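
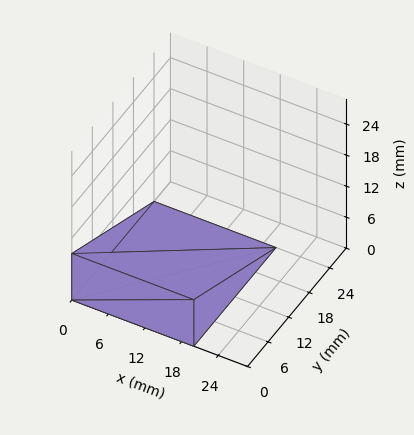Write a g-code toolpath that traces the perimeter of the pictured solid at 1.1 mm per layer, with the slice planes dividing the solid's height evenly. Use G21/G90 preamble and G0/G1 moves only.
Reading the render: the shape is a wedge (ramp): 20 × 24 mm base, rising to 9 mm along the y=0 edge and sloping linearly to z=0 at y=24 (dimensions read to the nearest mm from the axis ticks). For the g-code, the solid's height is divided into equal slices at the stated Δz and each level perimeter traced with G1 moves after a G0 lift.

; perimeter-only toolpath
G21 ; units = mm
G90 ; absolute positioning
G28 ; home
; layer 1
G0 Z1.1
G0 X0.0 Y0.0
G1 X20.0 Y0.0
G1 X20.0 Y21.0
G1 X0.0 Y21.0
G1 X0.0 Y0.0
; layer 2
G0 Z2.2
G0 X0.0 Y0.0
G1 X20.0 Y0.0
G1 X20.0 Y18.0
G1 X0.0 Y18.0
G1 X0.0 Y0.0
; layer 3
G0 Z3.4
G0 X0.0 Y0.0
G1 X20.0 Y0.0
G1 X20.0 Y15.0
G1 X0.0 Y15.0
G1 X0.0 Y0.0
; layer 4
G0 Z4.5
G0 X0.0 Y0.0
G1 X20.0 Y0.0
G1 X20.0 Y12.0
G1 X0.0 Y12.0
G1 X0.0 Y0.0
; layer 5
G0 Z5.6
G0 X0.0 Y0.0
G1 X20.0 Y0.0
G1 X20.0 Y9.0
G1 X0.0 Y9.0
G1 X0.0 Y0.0
; layer 6
G0 Z6.8
G0 X0.0 Y0.0
G1 X20.0 Y0.0
G1 X20.0 Y6.0
G1 X0.0 Y6.0
G1 X0.0 Y0.0
; layer 7
G0 Z7.9
G0 X0.0 Y0.0
G1 X20.0 Y0.0
G1 X20.0 Y3.0
G1 X0.0 Y3.0
G1 X0.0 Y0.0
M2 ; end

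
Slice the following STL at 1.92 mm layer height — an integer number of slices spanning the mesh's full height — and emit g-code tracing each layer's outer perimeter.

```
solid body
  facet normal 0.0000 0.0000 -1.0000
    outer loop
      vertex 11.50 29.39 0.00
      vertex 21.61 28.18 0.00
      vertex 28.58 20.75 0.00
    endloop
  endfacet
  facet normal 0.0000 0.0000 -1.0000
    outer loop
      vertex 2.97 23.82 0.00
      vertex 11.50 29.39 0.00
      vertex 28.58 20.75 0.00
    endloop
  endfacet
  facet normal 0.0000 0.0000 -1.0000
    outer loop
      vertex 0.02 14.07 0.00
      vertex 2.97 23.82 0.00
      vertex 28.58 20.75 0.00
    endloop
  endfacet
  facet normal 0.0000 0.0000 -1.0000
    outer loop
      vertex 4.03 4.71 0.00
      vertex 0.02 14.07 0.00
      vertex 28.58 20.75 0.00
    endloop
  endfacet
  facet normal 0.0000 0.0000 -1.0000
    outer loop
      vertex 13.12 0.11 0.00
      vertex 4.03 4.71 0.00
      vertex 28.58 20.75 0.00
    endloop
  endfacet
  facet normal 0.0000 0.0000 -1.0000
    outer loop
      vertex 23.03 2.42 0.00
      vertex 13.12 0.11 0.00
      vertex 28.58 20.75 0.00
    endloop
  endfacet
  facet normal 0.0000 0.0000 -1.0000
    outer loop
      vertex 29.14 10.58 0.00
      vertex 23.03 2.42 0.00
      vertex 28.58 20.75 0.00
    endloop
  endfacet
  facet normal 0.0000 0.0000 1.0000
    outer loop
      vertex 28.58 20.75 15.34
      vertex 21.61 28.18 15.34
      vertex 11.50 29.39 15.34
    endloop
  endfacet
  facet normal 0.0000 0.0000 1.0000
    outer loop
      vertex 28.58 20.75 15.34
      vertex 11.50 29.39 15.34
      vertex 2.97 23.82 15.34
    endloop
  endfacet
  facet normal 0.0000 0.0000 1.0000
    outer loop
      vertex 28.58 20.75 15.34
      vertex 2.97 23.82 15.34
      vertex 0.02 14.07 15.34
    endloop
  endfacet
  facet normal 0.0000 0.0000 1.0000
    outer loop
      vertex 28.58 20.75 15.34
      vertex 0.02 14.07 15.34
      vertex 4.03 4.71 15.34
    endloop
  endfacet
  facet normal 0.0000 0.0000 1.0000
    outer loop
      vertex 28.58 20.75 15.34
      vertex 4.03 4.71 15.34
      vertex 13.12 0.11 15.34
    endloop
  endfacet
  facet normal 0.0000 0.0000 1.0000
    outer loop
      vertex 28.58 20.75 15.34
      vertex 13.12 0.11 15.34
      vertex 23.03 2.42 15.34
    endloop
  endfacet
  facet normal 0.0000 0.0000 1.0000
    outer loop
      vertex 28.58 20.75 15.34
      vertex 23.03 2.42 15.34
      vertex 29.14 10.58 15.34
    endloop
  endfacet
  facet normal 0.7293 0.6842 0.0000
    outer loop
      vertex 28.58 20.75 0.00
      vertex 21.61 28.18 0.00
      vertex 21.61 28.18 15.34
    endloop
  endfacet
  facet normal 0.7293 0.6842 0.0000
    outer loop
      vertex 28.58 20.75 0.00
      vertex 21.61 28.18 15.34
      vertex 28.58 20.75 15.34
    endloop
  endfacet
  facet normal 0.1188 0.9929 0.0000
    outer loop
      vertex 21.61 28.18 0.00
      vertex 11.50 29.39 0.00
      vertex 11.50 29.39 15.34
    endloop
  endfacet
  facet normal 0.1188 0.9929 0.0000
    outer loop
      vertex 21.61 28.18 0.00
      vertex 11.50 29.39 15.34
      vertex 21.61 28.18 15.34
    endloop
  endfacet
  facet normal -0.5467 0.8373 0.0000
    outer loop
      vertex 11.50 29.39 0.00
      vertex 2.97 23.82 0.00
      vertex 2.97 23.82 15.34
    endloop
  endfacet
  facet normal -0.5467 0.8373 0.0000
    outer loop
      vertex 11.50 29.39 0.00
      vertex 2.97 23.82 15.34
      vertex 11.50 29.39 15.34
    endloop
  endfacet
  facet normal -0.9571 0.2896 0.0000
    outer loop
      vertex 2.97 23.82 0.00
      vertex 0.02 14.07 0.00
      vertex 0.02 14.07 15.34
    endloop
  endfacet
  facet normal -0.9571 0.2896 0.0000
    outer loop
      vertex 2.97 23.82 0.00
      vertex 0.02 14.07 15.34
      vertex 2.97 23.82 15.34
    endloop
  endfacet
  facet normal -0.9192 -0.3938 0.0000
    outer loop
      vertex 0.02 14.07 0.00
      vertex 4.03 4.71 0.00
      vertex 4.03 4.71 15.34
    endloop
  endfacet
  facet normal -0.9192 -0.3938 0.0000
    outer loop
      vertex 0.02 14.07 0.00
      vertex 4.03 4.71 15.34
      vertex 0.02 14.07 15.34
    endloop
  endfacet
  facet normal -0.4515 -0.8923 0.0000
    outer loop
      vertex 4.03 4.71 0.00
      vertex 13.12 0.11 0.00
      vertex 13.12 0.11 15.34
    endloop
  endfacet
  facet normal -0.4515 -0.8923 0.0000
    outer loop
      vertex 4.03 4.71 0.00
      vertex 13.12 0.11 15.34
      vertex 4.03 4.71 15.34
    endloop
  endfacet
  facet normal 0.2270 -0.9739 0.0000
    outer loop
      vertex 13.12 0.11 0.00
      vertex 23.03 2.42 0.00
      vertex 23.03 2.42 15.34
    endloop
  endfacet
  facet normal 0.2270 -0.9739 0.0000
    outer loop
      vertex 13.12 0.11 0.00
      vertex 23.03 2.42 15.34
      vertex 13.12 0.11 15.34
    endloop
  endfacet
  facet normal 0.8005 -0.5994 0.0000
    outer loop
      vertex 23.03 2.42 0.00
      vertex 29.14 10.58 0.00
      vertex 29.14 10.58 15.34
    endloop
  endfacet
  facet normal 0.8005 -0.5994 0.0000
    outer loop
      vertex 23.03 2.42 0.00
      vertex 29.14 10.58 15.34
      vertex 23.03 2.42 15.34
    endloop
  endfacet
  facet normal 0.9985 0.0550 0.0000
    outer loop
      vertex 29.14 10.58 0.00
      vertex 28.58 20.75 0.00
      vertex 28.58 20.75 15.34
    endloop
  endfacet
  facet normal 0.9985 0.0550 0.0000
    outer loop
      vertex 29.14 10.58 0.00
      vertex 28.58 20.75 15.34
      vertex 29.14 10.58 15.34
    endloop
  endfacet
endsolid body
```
; perimeter-only toolpath
G21 ; units = mm
G90 ; absolute positioning
G28 ; home
; layer 1
G0 Z1.92
G0 X28.58 Y20.75
G1 X21.61 Y28.18
G1 X11.50 Y29.39
G1 X2.97 Y23.82
G1 X0.02 Y14.07
G1 X4.03 Y4.71
G1 X13.12 Y0.11
G1 X23.03 Y2.42
G1 X29.14 Y10.58
G1 X28.58 Y20.75
; layer 2
G0 Z3.83
G0 X28.58 Y20.75
G1 X21.61 Y28.18
G1 X11.50 Y29.39
G1 X2.97 Y23.82
G1 X0.02 Y14.07
G1 X4.03 Y4.71
G1 X13.12 Y0.11
G1 X23.03 Y2.42
G1 X29.14 Y10.58
G1 X28.58 Y20.75
; layer 3
G0 Z5.75
G0 X28.58 Y20.75
G1 X21.61 Y28.18
G1 X11.50 Y29.39
G1 X2.97 Y23.82
G1 X0.02 Y14.07
G1 X4.03 Y4.71
G1 X13.12 Y0.11
G1 X23.03 Y2.42
G1 X29.14 Y10.58
G1 X28.58 Y20.75
; layer 4
G0 Z7.67
G0 X28.58 Y20.75
G1 X21.61 Y28.18
G1 X11.50 Y29.39
G1 X2.97 Y23.82
G1 X0.02 Y14.07
G1 X4.03 Y4.71
G1 X13.12 Y0.11
G1 X23.03 Y2.42
G1 X29.14 Y10.58
G1 X28.58 Y20.75
; layer 5
G0 Z9.59
G0 X28.58 Y20.75
G1 X21.61 Y28.18
G1 X11.50 Y29.39
G1 X2.97 Y23.82
G1 X0.02 Y14.07
G1 X4.03 Y4.71
G1 X13.12 Y0.11
G1 X23.03 Y2.42
G1 X29.14 Y10.58
G1 X28.58 Y20.75
; layer 6
G0 Z11.50
G0 X28.58 Y20.75
G1 X21.61 Y28.18
G1 X11.50 Y29.39
G1 X2.97 Y23.82
G1 X0.02 Y14.07
G1 X4.03 Y4.71
G1 X13.12 Y0.11
G1 X23.03 Y2.42
G1 X29.14 Y10.58
G1 X28.58 Y20.75
; layer 7
G0 Z13.42
G0 X28.58 Y20.75
G1 X21.61 Y28.18
G1 X11.50 Y29.39
G1 X2.97 Y23.82
G1 X0.02 Y14.07
G1 X4.03 Y4.71
G1 X13.12 Y0.11
G1 X23.03 Y2.42
G1 X29.14 Y10.58
G1 X28.58 Y20.75
; layer 8
G0 Z15.34
G0 X28.58 Y20.75
G1 X21.61 Y28.18
G1 X11.50 Y29.39
G1 X2.97 Y23.82
G1 X0.02 Y14.07
G1 X4.03 Y4.71
G1 X13.12 Y0.11
G1 X23.03 Y2.42
G1 X29.14 Y10.58
G1 X28.58 Y20.75
M2 ; end

The solid is a regular 9-sided prism (a cylinder approximated with 9 flat sides), circumscribed radius ≈ 14.9 mm, height ≈ 15.3 mm. Slicing at Δz = 1.92 mm — 8 equal slices spanning the solid's height, so layer i sits at z = i·h/8 — gives 8 non-empty perimeters. Each is a 9-segment closed polygon; G0 lifts to the layer z and rapids to the start vertex, then G1 traces the edges.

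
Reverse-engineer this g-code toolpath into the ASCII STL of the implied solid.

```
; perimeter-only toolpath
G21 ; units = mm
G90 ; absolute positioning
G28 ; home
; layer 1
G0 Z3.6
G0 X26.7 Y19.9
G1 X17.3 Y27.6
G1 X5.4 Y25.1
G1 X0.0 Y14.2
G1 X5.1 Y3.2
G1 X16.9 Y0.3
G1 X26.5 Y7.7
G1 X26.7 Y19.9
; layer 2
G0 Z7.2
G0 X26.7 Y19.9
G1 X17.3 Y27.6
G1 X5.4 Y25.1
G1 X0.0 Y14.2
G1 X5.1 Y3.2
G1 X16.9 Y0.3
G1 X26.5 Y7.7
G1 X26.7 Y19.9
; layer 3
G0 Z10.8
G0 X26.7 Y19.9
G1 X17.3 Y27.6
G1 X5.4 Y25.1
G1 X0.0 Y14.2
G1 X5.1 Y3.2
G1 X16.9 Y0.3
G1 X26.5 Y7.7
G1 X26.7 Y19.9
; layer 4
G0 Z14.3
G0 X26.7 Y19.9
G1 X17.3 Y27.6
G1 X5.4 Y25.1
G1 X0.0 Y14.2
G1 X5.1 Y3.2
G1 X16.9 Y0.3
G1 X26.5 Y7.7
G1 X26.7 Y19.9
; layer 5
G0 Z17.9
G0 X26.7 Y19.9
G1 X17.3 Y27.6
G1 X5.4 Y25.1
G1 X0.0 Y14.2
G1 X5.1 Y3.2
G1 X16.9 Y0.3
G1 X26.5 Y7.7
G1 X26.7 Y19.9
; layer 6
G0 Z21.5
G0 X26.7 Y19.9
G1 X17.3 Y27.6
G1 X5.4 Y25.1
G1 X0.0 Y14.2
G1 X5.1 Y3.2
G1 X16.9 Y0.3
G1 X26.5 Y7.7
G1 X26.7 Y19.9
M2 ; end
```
solid part
  facet normal 0.0000 0.0000 -1.0000
    outer loop
      vertex 5.4 25.1 0.0
      vertex 17.3 27.6 0.0
      vertex 26.7 19.9 0.0
    endloop
  endfacet
  facet normal 0.0000 0.0000 -1.0000
    outer loop
      vertex 0.0 14.2 0.0
      vertex 5.4 25.1 0.0
      vertex 26.7 19.9 0.0
    endloop
  endfacet
  facet normal 0.0000 0.0000 -1.0000
    outer loop
      vertex 5.1 3.2 0.0
      vertex 0.0 14.2 0.0
      vertex 26.7 19.9 0.0
    endloop
  endfacet
  facet normal 0.0000 0.0000 -1.0000
    outer loop
      vertex 16.9 0.3 0.0
      vertex 5.1 3.2 0.0
      vertex 26.7 19.9 0.0
    endloop
  endfacet
  facet normal 0.0000 0.0000 -1.0000
    outer loop
      vertex 26.5 7.7 0.0
      vertex 16.9 0.3 0.0
      vertex 26.7 19.9 0.0
    endloop
  endfacet
  facet normal 0.0000 0.0000 1.0000
    outer loop
      vertex 26.7 19.9 21.5
      vertex 17.3 27.6 21.5
      vertex 5.4 25.1 21.5
    endloop
  endfacet
  facet normal 0.0000 0.0000 1.0000
    outer loop
      vertex 26.7 19.9 21.5
      vertex 5.4 25.1 21.5
      vertex 0.0 14.2 21.5
    endloop
  endfacet
  facet normal 0.0000 0.0000 1.0000
    outer loop
      vertex 26.7 19.9 21.5
      vertex 0.0 14.2 21.5
      vertex 5.1 3.2 21.5
    endloop
  endfacet
  facet normal 0.0000 0.0000 1.0000
    outer loop
      vertex 26.7 19.9 21.5
      vertex 5.1 3.2 21.5
      vertex 16.9 0.3 21.5
    endloop
  endfacet
  facet normal 0.0000 0.0000 1.0000
    outer loop
      vertex 26.7 19.9 21.5
      vertex 16.9 0.3 21.5
      vertex 26.5 7.7 21.5
    endloop
  endfacet
  facet normal 0.6337 0.7736 0.0000
    outer loop
      vertex 26.7 19.9 0.0
      vertex 17.3 27.6 0.0
      vertex 17.3 27.6 21.5
    endloop
  endfacet
  facet normal 0.6337 0.7736 0.0000
    outer loop
      vertex 26.7 19.9 0.0
      vertex 17.3 27.6 21.5
      vertex 26.7 19.9 21.5
    endloop
  endfacet
  facet normal -0.2056 0.9786 0.0000
    outer loop
      vertex 17.3 27.6 0.0
      vertex 5.4 25.1 0.0
      vertex 5.4 25.1 21.5
    endloop
  endfacet
  facet normal -0.2056 0.9786 0.0000
    outer loop
      vertex 17.3 27.6 0.0
      vertex 5.4 25.1 21.5
      vertex 17.3 27.6 21.5
    endloop
  endfacet
  facet normal -0.8961 0.4439 0.0000
    outer loop
      vertex 5.4 25.1 0.0
      vertex 0.0 14.2 0.0
      vertex 0.0 14.2 21.5
    endloop
  endfacet
  facet normal -0.8961 0.4439 0.0000
    outer loop
      vertex 5.4 25.1 0.0
      vertex 0.0 14.2 21.5
      vertex 5.4 25.1 21.5
    endloop
  endfacet
  facet normal -0.9072 -0.4206 0.0000
    outer loop
      vertex 0.0 14.2 0.0
      vertex 5.1 3.2 0.0
      vertex 5.1 3.2 21.5
    endloop
  endfacet
  facet normal -0.9072 -0.4206 0.0000
    outer loop
      vertex 0.0 14.2 0.0
      vertex 5.1 3.2 21.5
      vertex 0.0 14.2 21.5
    endloop
  endfacet
  facet normal -0.2387 -0.9711 0.0000
    outer loop
      vertex 5.1 3.2 0.0
      vertex 16.9 0.3 0.0
      vertex 16.9 0.3 21.5
    endloop
  endfacet
  facet normal -0.2387 -0.9711 0.0000
    outer loop
      vertex 5.1 3.2 0.0
      vertex 16.9 0.3 21.5
      vertex 5.1 3.2 21.5
    endloop
  endfacet
  facet normal 0.6105 -0.7920 0.0000
    outer loop
      vertex 16.9 0.3 0.0
      vertex 26.5 7.7 0.0
      vertex 26.5 7.7 21.5
    endloop
  endfacet
  facet normal 0.6105 -0.7920 0.0000
    outer loop
      vertex 16.9 0.3 0.0
      vertex 26.5 7.7 21.5
      vertex 16.9 0.3 21.5
    endloop
  endfacet
  facet normal 0.9999 -0.0164 0.0000
    outer loop
      vertex 26.5 7.7 0.0
      vertex 26.7 19.9 0.0
      vertex 26.7 19.9 21.5
    endloop
  endfacet
  facet normal 0.9999 -0.0164 0.0000
    outer loop
      vertex 26.5 7.7 0.0
      vertex 26.7 19.9 21.5
      vertex 26.5 7.7 21.5
    endloop
  endfacet
endsolid part

The G0 Z moves step by Δz≈3.6 mm. Every layer's G1 loop is the same polygon, so the solid is a straight extrusion of it from z=0 to z≈21.5. Closing with flat bottom and top caps and triangulating gives 24 facets — a regular 7-sided prism (a cylinder approximated with 7 flat sides), circumscribed radius ≈ 14 mm, height ≈ 21.5 mm.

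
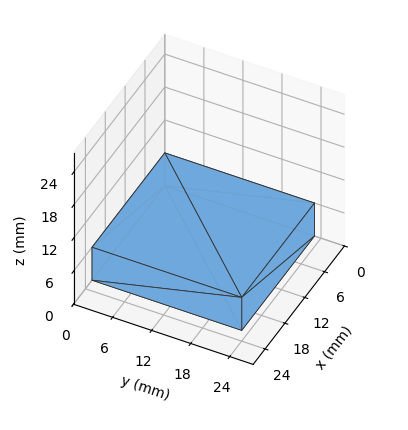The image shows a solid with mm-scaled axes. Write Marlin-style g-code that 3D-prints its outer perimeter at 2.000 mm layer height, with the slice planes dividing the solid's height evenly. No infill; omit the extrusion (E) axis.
Reading the render: the shape is a rectangular box, roughly 22 × 23 mm footprint and 6 mm tall (dimensions read to the nearest mm from the axis ticks). For the g-code, the solid's height is divided into equal slices at the stated Δz and each level perimeter traced with G1 moves after a G0 lift.

; perimeter-only toolpath
G21 ; units = mm
G90 ; absolute positioning
G28 ; home
; layer 1
G0 Z2.000
G0 X0.000 Y0.000
G1 X22.000 Y0.000
G1 X22.000 Y23.000
G1 X0.000 Y23.000
G1 X0.000 Y0.000
; layer 2
G0 Z4.000
G0 X0.000 Y0.000
G1 X22.000 Y0.000
G1 X22.000 Y23.000
G1 X0.000 Y23.000
G1 X0.000 Y0.000
; layer 3
G0 Z6.000
G0 X0.000 Y0.000
G1 X22.000 Y0.000
G1 X22.000 Y23.000
G1 X0.000 Y23.000
G1 X0.000 Y0.000
M2 ; end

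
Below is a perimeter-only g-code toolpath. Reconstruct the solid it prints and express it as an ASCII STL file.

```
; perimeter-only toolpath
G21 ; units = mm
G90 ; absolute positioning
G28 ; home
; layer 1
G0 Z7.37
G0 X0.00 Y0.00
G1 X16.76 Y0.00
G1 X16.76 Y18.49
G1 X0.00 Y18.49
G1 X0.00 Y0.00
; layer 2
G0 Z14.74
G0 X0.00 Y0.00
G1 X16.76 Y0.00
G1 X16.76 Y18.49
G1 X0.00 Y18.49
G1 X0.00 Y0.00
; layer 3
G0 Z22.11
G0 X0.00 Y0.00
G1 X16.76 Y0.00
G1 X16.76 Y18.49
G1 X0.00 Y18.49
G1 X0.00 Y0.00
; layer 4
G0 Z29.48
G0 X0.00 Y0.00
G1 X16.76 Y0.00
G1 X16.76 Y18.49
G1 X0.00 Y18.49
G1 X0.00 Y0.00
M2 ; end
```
solid part
  facet normal 0.0000 0.0000 -1.0000
    outer loop
      vertex 16.76 18.49 0.00
      vertex 16.76 0.00 0.00
      vertex 0.00 0.00 0.00
    endloop
  endfacet
  facet normal 0.0000 0.0000 -1.0000
    outer loop
      vertex 0.00 18.49 0.00
      vertex 16.76 18.49 0.00
      vertex 0.00 0.00 0.00
    endloop
  endfacet
  facet normal 0.0000 0.0000 1.0000
    outer loop
      vertex 0.00 0.00 29.48
      vertex 16.76 0.00 29.48
      vertex 16.76 18.49 29.48
    endloop
  endfacet
  facet normal 0.0000 0.0000 1.0000
    outer loop
      vertex 0.00 0.00 29.48
      vertex 16.76 18.49 29.48
      vertex 0.00 18.49 29.48
    endloop
  endfacet
  facet normal 0.0000 -1.0000 0.0000
    outer loop
      vertex 0.00 0.00 0.00
      vertex 16.76 0.00 0.00
      vertex 16.76 0.00 29.48
    endloop
  endfacet
  facet normal 0.0000 -1.0000 0.0000
    outer loop
      vertex 0.00 0.00 0.00
      vertex 16.76 0.00 29.48
      vertex 0.00 0.00 29.48
    endloop
  endfacet
  facet normal 0.0000 1.0000 0.0000
    outer loop
      vertex 16.76 18.49 29.48
      vertex 16.76 18.49 0.00
      vertex 0.00 18.49 0.00
    endloop
  endfacet
  facet normal 0.0000 1.0000 0.0000
    outer loop
      vertex 0.00 18.49 29.48
      vertex 16.76 18.49 29.48
      vertex 0.00 18.49 0.00
    endloop
  endfacet
  facet normal -1.0000 0.0000 0.0000
    outer loop
      vertex 0.00 18.49 29.48
      vertex 0.00 18.49 0.00
      vertex 0.00 0.00 0.00
    endloop
  endfacet
  facet normal -1.0000 0.0000 0.0000
    outer loop
      vertex 0.00 0.00 29.48
      vertex 0.00 18.49 29.48
      vertex 0.00 0.00 0.00
    endloop
  endfacet
  facet normal 1.0000 0.0000 0.0000
    outer loop
      vertex 16.76 0.00 0.00
      vertex 16.76 18.49 0.00
      vertex 16.76 18.49 29.48
    endloop
  endfacet
  facet normal 1.0000 0.0000 0.0000
    outer loop
      vertex 16.76 0.00 0.00
      vertex 16.76 18.49 29.48
      vertex 16.76 0.00 29.48
    endloop
  endfacet
endsolid part

The G0 Z moves step by Δz≈7.37 mm. Every layer's G1 loop is the same polygon, so the solid is a straight extrusion of it from z=0 to z≈29.5. Closing with flat bottom and top caps and triangulating gives 12 facets — a rectangular box, roughly 16.8 × 18.5 mm footprint and 29.5 mm tall.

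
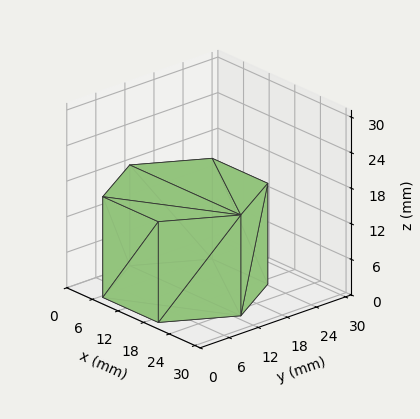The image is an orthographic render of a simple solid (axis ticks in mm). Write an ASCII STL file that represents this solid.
Reading the render: the shape is a regular 6-sided prism (a cylinder approximated with 6 flat sides), circumscribed radius ≈ 13 mm, height ≈ 17 mm (dimensions read to the nearest mm from the axis ticks). For the STL, each face is triangulated and given an outward normal.

solid part
  facet normal 0.0000 0.0000 -1.0000
    outer loop
      vertex 6.5 24.3 0.0
      vertex 19.5 24.3 0.0
      vertex 26.0 13.0 0.0
    endloop
  endfacet
  facet normal 0.0000 0.0000 -1.0000
    outer loop
      vertex 0.0 13.0 0.0
      vertex 6.5 24.3 0.0
      vertex 26.0 13.0 0.0
    endloop
  endfacet
  facet normal 0.0000 0.0000 -1.0000
    outer loop
      vertex 6.5 1.7 0.0
      vertex 0.0 13.0 0.0
      vertex 26.0 13.0 0.0
    endloop
  endfacet
  facet normal 0.0000 0.0000 -1.0000
    outer loop
      vertex 19.5 1.7 0.0
      vertex 6.5 1.7 0.0
      vertex 26.0 13.0 0.0
    endloop
  endfacet
  facet normal 0.0000 0.0000 1.0000
    outer loop
      vertex 26.0 13.0 17.0
      vertex 19.5 24.3 17.0
      vertex 6.5 24.3 17.0
    endloop
  endfacet
  facet normal 0.0000 0.0000 1.0000
    outer loop
      vertex 26.0 13.0 17.0
      vertex 6.5 24.3 17.0
      vertex 0.0 13.0 17.0
    endloop
  endfacet
  facet normal 0.0000 0.0000 1.0000
    outer loop
      vertex 26.0 13.0 17.0
      vertex 0.0 13.0 17.0
      vertex 6.5 1.7 17.0
    endloop
  endfacet
  facet normal 0.0000 0.0000 1.0000
    outer loop
      vertex 26.0 13.0 17.0
      vertex 6.5 1.7 17.0
      vertex 19.5 1.7 17.0
    endloop
  endfacet
  facet normal 0.8668 0.4986 0.0000
    outer loop
      vertex 26.0 13.0 0.0
      vertex 19.5 24.3 0.0
      vertex 19.5 24.3 17.0
    endloop
  endfacet
  facet normal 0.8668 0.4986 0.0000
    outer loop
      vertex 26.0 13.0 0.0
      vertex 19.5 24.3 17.0
      vertex 26.0 13.0 17.0
    endloop
  endfacet
  facet normal 0.0000 1.0000 0.0000
    outer loop
      vertex 19.5 24.3 0.0
      vertex 6.5 24.3 0.0
      vertex 6.5 24.3 17.0
    endloop
  endfacet
  facet normal 0.0000 1.0000 0.0000
    outer loop
      vertex 19.5 24.3 0.0
      vertex 6.5 24.3 17.0
      vertex 19.5 24.3 17.0
    endloop
  endfacet
  facet normal -0.8668 0.4986 0.0000
    outer loop
      vertex 6.5 24.3 0.0
      vertex 0.0 13.0 0.0
      vertex 0.0 13.0 17.0
    endloop
  endfacet
  facet normal -0.8668 0.4986 0.0000
    outer loop
      vertex 6.5 24.3 0.0
      vertex 0.0 13.0 17.0
      vertex 6.5 24.3 17.0
    endloop
  endfacet
  facet normal -0.8668 -0.4986 0.0000
    outer loop
      vertex 0.0 13.0 0.0
      vertex 6.5 1.7 0.0
      vertex 6.5 1.7 17.0
    endloop
  endfacet
  facet normal -0.8668 -0.4986 0.0000
    outer loop
      vertex 0.0 13.0 0.0
      vertex 6.5 1.7 17.0
      vertex 0.0 13.0 17.0
    endloop
  endfacet
  facet normal 0.0000 -1.0000 0.0000
    outer loop
      vertex 6.5 1.7 0.0
      vertex 19.5 1.7 0.0
      vertex 19.5 1.7 17.0
    endloop
  endfacet
  facet normal 0.0000 -1.0000 0.0000
    outer loop
      vertex 6.5 1.7 0.0
      vertex 19.5 1.7 17.0
      vertex 6.5 1.7 17.0
    endloop
  endfacet
  facet normal 0.8668 -0.4986 0.0000
    outer loop
      vertex 19.5 1.7 0.0
      vertex 26.0 13.0 0.0
      vertex 26.0 13.0 17.0
    endloop
  endfacet
  facet normal 0.8668 -0.4986 0.0000
    outer loop
      vertex 19.5 1.7 0.0
      vertex 26.0 13.0 17.0
      vertex 19.5 1.7 17.0
    endloop
  endfacet
endsolid part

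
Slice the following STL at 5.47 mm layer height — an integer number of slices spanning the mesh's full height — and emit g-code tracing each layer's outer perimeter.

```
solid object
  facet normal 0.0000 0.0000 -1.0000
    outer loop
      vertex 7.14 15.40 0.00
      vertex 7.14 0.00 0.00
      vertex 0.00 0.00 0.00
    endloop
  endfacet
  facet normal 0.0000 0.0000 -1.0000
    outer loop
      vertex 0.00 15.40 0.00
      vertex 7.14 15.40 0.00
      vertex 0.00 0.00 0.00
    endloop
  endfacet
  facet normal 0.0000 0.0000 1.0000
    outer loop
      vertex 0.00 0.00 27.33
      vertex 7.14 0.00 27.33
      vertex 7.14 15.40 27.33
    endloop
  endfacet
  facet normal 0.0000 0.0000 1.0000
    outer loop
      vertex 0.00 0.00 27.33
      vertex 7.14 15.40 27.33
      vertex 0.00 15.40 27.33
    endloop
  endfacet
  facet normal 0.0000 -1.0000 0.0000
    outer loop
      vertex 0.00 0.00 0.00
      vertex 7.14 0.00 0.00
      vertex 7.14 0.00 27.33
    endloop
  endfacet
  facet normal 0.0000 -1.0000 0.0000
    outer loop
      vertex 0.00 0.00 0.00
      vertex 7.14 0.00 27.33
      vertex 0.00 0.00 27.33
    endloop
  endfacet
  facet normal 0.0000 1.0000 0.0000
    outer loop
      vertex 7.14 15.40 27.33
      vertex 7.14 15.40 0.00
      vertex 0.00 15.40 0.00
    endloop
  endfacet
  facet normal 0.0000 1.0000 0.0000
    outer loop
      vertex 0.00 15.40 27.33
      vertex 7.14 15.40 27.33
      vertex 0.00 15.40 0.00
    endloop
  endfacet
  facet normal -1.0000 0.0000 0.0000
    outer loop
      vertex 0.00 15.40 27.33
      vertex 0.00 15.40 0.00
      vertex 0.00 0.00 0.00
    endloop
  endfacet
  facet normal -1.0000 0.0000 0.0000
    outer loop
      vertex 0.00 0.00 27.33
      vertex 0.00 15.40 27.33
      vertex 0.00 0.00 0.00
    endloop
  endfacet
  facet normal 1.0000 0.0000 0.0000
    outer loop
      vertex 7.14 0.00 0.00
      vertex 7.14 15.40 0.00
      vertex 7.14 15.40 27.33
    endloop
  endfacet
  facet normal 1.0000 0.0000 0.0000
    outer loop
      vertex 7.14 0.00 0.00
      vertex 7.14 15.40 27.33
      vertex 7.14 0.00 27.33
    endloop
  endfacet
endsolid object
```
; perimeter-only toolpath
G21 ; units = mm
G90 ; absolute positioning
G28 ; home
; layer 1
G0 Z5.47
G0 X0.00 Y0.00
G1 X7.14 Y0.00
G1 X7.14 Y15.40
G1 X0.00 Y15.40
G1 X0.00 Y0.00
; layer 2
G0 Z10.93
G0 X0.00 Y0.00
G1 X7.14 Y0.00
G1 X7.14 Y15.40
G1 X0.00 Y15.40
G1 X0.00 Y0.00
; layer 3
G0 Z16.40
G0 X0.00 Y0.00
G1 X7.14 Y0.00
G1 X7.14 Y15.40
G1 X0.00 Y15.40
G1 X0.00 Y0.00
; layer 4
G0 Z21.86
G0 X0.00 Y0.00
G1 X7.14 Y0.00
G1 X7.14 Y15.40
G1 X0.00 Y15.40
G1 X0.00 Y0.00
; layer 5
G0 Z27.33
G0 X0.00 Y0.00
G1 X7.14 Y0.00
G1 X7.14 Y15.40
G1 X0.00 Y15.40
G1 X0.00 Y0.00
M2 ; end

The solid is a rectangular box, roughly 7.14 × 15.4 mm footprint and 27.3 mm tall. Slicing at Δz = 5.47 mm — 5 equal slices spanning the solid's height, so layer i sits at z = i·h/5 — gives 5 non-empty perimeters. Each is a 4-segment closed polygon; G0 lifts to the layer z and rapids to the start vertex, then G1 traces the edges.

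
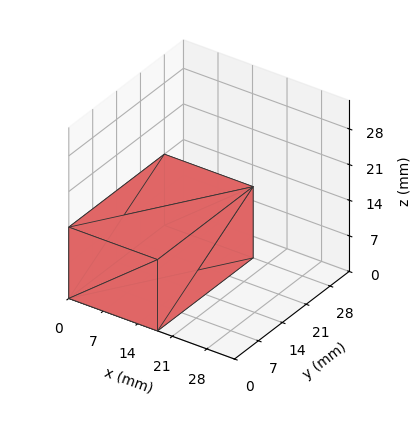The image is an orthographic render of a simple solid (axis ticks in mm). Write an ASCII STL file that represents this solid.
Reading the render: the shape is a rectangular box, roughly 18 × 28 mm footprint and 14 mm tall (dimensions read to the nearest mm from the axis ticks). For the STL, each face is triangulated and given an outward normal.

solid part
  facet normal 0.0000 0.0000 -1.0000
    outer loop
      vertex 18.0 28.0 0.0
      vertex 18.0 0.0 0.0
      vertex 0.0 0.0 0.0
    endloop
  endfacet
  facet normal 0.0000 0.0000 -1.0000
    outer loop
      vertex 0.0 28.0 0.0
      vertex 18.0 28.0 0.0
      vertex 0.0 0.0 0.0
    endloop
  endfacet
  facet normal 0.0000 0.0000 1.0000
    outer loop
      vertex 0.0 0.0 14.0
      vertex 18.0 0.0 14.0
      vertex 18.0 28.0 14.0
    endloop
  endfacet
  facet normal 0.0000 0.0000 1.0000
    outer loop
      vertex 0.0 0.0 14.0
      vertex 18.0 28.0 14.0
      vertex 0.0 28.0 14.0
    endloop
  endfacet
  facet normal 0.0000 -1.0000 0.0000
    outer loop
      vertex 0.0 0.0 0.0
      vertex 18.0 0.0 0.0
      vertex 18.0 0.0 14.0
    endloop
  endfacet
  facet normal 0.0000 -1.0000 0.0000
    outer loop
      vertex 0.0 0.0 0.0
      vertex 18.0 0.0 14.0
      vertex 0.0 0.0 14.0
    endloop
  endfacet
  facet normal 0.0000 1.0000 0.0000
    outer loop
      vertex 18.0 28.0 14.0
      vertex 18.0 28.0 0.0
      vertex 0.0 28.0 0.0
    endloop
  endfacet
  facet normal 0.0000 1.0000 0.0000
    outer loop
      vertex 0.0 28.0 14.0
      vertex 18.0 28.0 14.0
      vertex 0.0 28.0 0.0
    endloop
  endfacet
  facet normal -1.0000 0.0000 0.0000
    outer loop
      vertex 0.0 28.0 14.0
      vertex 0.0 28.0 0.0
      vertex 0.0 0.0 0.0
    endloop
  endfacet
  facet normal -1.0000 0.0000 0.0000
    outer loop
      vertex 0.0 0.0 14.0
      vertex 0.0 28.0 14.0
      vertex 0.0 0.0 0.0
    endloop
  endfacet
  facet normal 1.0000 0.0000 0.0000
    outer loop
      vertex 18.0 0.0 0.0
      vertex 18.0 28.0 0.0
      vertex 18.0 28.0 14.0
    endloop
  endfacet
  facet normal 1.0000 0.0000 0.0000
    outer loop
      vertex 18.0 0.0 0.0
      vertex 18.0 28.0 14.0
      vertex 18.0 0.0 14.0
    endloop
  endfacet
endsolid part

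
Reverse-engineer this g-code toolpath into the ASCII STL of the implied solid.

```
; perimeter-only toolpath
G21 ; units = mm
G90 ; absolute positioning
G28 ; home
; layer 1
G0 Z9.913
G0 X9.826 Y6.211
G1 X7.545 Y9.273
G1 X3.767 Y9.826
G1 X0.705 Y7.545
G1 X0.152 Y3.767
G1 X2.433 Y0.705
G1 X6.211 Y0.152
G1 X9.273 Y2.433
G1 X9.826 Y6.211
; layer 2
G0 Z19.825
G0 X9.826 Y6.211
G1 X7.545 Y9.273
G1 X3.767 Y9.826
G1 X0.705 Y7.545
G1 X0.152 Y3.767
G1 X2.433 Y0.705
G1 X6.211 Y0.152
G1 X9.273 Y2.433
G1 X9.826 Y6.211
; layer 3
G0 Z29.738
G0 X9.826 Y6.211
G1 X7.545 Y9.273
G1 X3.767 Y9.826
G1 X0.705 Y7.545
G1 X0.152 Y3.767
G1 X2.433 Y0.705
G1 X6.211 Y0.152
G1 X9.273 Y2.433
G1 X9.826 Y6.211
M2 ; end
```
solid part
  facet normal 0.0000 0.0000 -1.0000
    outer loop
      vertex 3.767 9.826 0.000
      vertex 7.545 9.273 0.000
      vertex 9.826 6.211 0.000
    endloop
  endfacet
  facet normal 0.0000 0.0000 -1.0000
    outer loop
      vertex 0.705 7.545 0.000
      vertex 3.767 9.826 0.000
      vertex 9.826 6.211 0.000
    endloop
  endfacet
  facet normal 0.0000 0.0000 -1.0000
    outer loop
      vertex 0.152 3.767 0.000
      vertex 0.705 7.545 0.000
      vertex 9.826 6.211 0.000
    endloop
  endfacet
  facet normal 0.0000 0.0000 -1.0000
    outer loop
      vertex 2.433 0.705 0.000
      vertex 0.152 3.767 0.000
      vertex 9.826 6.211 0.000
    endloop
  endfacet
  facet normal 0.0000 0.0000 -1.0000
    outer loop
      vertex 6.211 0.152 0.000
      vertex 2.433 0.705 0.000
      vertex 9.826 6.211 0.000
    endloop
  endfacet
  facet normal 0.0000 0.0000 -1.0000
    outer loop
      vertex 9.273 2.433 0.000
      vertex 6.211 0.152 0.000
      vertex 9.826 6.211 0.000
    endloop
  endfacet
  facet normal 0.0000 0.0000 1.0000
    outer loop
      vertex 9.826 6.211 29.738
      vertex 7.545 9.273 29.738
      vertex 3.767 9.826 29.738
    endloop
  endfacet
  facet normal 0.0000 0.0000 1.0000
    outer loop
      vertex 9.826 6.211 29.738
      vertex 3.767 9.826 29.738
      vertex 0.705 7.545 29.738
    endloop
  endfacet
  facet normal 0.0000 0.0000 1.0000
    outer loop
      vertex 9.826 6.211 29.738
      vertex 0.705 7.545 29.738
      vertex 0.152 3.767 29.738
    endloop
  endfacet
  facet normal 0.0000 0.0000 1.0000
    outer loop
      vertex 9.826 6.211 29.738
      vertex 0.152 3.767 29.738
      vertex 2.433 0.705 29.738
    endloop
  endfacet
  facet normal 0.0000 0.0000 1.0000
    outer loop
      vertex 9.826 6.211 29.738
      vertex 2.433 0.705 29.738
      vertex 6.211 0.152 29.738
    endloop
  endfacet
  facet normal 0.0000 0.0000 1.0000
    outer loop
      vertex 9.826 6.211 29.738
      vertex 6.211 0.152 29.738
      vertex 9.273 2.433 29.738
    endloop
  endfacet
  facet normal 0.8019 0.5974 0.0000
    outer loop
      vertex 9.826 6.211 0.000
      vertex 7.545 9.273 0.000
      vertex 7.545 9.273 29.738
    endloop
  endfacet
  facet normal 0.8019 0.5974 0.0000
    outer loop
      vertex 9.826 6.211 0.000
      vertex 7.545 9.273 29.738
      vertex 9.826 6.211 29.738
    endloop
  endfacet
  facet normal 0.1448 0.9895 0.0000
    outer loop
      vertex 7.545 9.273 0.000
      vertex 3.767 9.826 0.000
      vertex 3.767 9.826 29.738
    endloop
  endfacet
  facet normal 0.1448 0.9895 0.0000
    outer loop
      vertex 7.545 9.273 0.000
      vertex 3.767 9.826 29.738
      vertex 7.545 9.273 29.738
    endloop
  endfacet
  facet normal -0.5974 0.8019 0.0000
    outer loop
      vertex 3.767 9.826 0.000
      vertex 0.705 7.545 0.000
      vertex 0.705 7.545 29.738
    endloop
  endfacet
  facet normal -0.5974 0.8019 0.0000
    outer loop
      vertex 3.767 9.826 0.000
      vertex 0.705 7.545 29.738
      vertex 3.767 9.826 29.738
    endloop
  endfacet
  facet normal -0.9895 0.1448 0.0000
    outer loop
      vertex 0.705 7.545 0.000
      vertex 0.152 3.767 0.000
      vertex 0.152 3.767 29.738
    endloop
  endfacet
  facet normal -0.9895 0.1448 0.0000
    outer loop
      vertex 0.705 7.545 0.000
      vertex 0.152 3.767 29.738
      vertex 0.705 7.545 29.738
    endloop
  endfacet
  facet normal -0.8019 -0.5974 0.0000
    outer loop
      vertex 0.152 3.767 0.000
      vertex 2.433 0.705 0.000
      vertex 2.433 0.705 29.738
    endloop
  endfacet
  facet normal -0.8019 -0.5974 0.0000
    outer loop
      vertex 0.152 3.767 0.000
      vertex 2.433 0.705 29.738
      vertex 0.152 3.767 29.738
    endloop
  endfacet
  facet normal -0.1448 -0.9895 0.0000
    outer loop
      vertex 2.433 0.705 0.000
      vertex 6.211 0.152 0.000
      vertex 6.211 0.152 29.738
    endloop
  endfacet
  facet normal -0.1448 -0.9895 0.0000
    outer loop
      vertex 2.433 0.705 0.000
      vertex 6.211 0.152 29.738
      vertex 2.433 0.705 29.738
    endloop
  endfacet
  facet normal 0.5974 -0.8019 0.0000
    outer loop
      vertex 6.211 0.152 0.000
      vertex 9.273 2.433 0.000
      vertex 9.273 2.433 29.738
    endloop
  endfacet
  facet normal 0.5974 -0.8019 0.0000
    outer loop
      vertex 6.211 0.152 0.000
      vertex 9.273 2.433 29.738
      vertex 6.211 0.152 29.738
    endloop
  endfacet
  facet normal 0.9895 -0.1448 0.0000
    outer loop
      vertex 9.273 2.433 0.000
      vertex 9.826 6.211 0.000
      vertex 9.826 6.211 29.738
    endloop
  endfacet
  facet normal 0.9895 -0.1448 0.0000
    outer loop
      vertex 9.273 2.433 0.000
      vertex 9.826 6.211 29.738
      vertex 9.273 2.433 29.738
    endloop
  endfacet
endsolid part

The G0 Z moves step by Δz≈9.913 mm. Every layer's G1 loop is the same polygon, so the solid is a straight extrusion of it from z=0 to z≈29.7. Closing with flat bottom and top caps and triangulating gives 28 facets — a regular 8-sided prism (a cylinder approximated with 8 flat sides), circumscribed radius ≈ 4.99 mm, height ≈ 29.7 mm.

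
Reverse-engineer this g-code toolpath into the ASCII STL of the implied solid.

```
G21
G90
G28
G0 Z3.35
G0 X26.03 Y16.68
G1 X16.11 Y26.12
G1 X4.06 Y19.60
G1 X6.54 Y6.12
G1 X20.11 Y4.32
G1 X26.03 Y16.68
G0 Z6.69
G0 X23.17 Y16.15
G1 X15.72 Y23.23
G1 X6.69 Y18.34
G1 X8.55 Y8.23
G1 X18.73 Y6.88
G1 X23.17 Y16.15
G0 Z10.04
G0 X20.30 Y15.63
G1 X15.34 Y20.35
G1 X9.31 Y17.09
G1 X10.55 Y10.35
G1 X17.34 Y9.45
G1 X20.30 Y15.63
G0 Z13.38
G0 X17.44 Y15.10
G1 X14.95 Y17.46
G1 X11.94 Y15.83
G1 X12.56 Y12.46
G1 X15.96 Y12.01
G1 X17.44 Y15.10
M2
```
solid part
  facet normal 0.0000 0.0000 -1.0000
    outer loop
      vertex 1.43 20.86 0.00
      vertex 16.49 29.01 0.00
      vertex 28.90 17.21 0.00
    endloop
  endfacet
  facet normal 0.0000 0.0000 -1.0000
    outer loop
      vertex 4.53 4.01 0.00
      vertex 1.43 20.86 0.00
      vertex 28.90 17.21 0.00
    endloop
  endfacet
  facet normal 0.0000 0.0000 -1.0000
    outer loop
      vertex 21.50 1.76 0.00
      vertex 4.53 4.01 0.00
      vertex 28.90 17.21 0.00
    endloop
  endfacet
  facet normal 0.5633 0.5924 0.5760
    outer loop
      vertex 28.90 17.21 0.00
      vertex 16.49 29.01 0.00
      vertex 14.57 14.57 16.73
    endloop
  endfacet
  facet normal -0.3891 0.7190 0.5759
    outer loop
      vertex 16.49 29.01 0.00
      vertex 1.43 20.86 0.00
      vertex 14.57 14.57 16.73
    endloop
  endfacet
  facet normal -0.8040 -0.1479 0.5759
    outer loop
      vertex 1.43 20.86 0.00
      vertex 4.53 4.01 0.00
      vertex 14.57 14.57 16.73
    endloop
  endfacet
  facet normal -0.1074 -0.8104 0.5760
    outer loop
      vertex 4.53 4.01 0.00
      vertex 21.50 1.76 0.00
      vertex 14.57 14.57 16.73
    endloop
  endfacet
  facet normal 0.7373 -0.3532 0.5758
    outer loop
      vertex 21.50 1.76 0.00
      vertex 28.90 17.21 0.00
      vertex 14.57 14.57 16.73
    endloop
  endfacet
endsolid part

The G0 Z moves step by Δz≈3.35 mm. The G1 loops shrink linearly with z, so the solid tapers from its base footprint up to z≈16.7. Closing with a flat bottom cap and the tapered top and triangulating gives 8 facets — a regular 5-sided pyramid, base circumscribed radius ≈ 14.6 mm, apex at z ≈ 16.7 mm.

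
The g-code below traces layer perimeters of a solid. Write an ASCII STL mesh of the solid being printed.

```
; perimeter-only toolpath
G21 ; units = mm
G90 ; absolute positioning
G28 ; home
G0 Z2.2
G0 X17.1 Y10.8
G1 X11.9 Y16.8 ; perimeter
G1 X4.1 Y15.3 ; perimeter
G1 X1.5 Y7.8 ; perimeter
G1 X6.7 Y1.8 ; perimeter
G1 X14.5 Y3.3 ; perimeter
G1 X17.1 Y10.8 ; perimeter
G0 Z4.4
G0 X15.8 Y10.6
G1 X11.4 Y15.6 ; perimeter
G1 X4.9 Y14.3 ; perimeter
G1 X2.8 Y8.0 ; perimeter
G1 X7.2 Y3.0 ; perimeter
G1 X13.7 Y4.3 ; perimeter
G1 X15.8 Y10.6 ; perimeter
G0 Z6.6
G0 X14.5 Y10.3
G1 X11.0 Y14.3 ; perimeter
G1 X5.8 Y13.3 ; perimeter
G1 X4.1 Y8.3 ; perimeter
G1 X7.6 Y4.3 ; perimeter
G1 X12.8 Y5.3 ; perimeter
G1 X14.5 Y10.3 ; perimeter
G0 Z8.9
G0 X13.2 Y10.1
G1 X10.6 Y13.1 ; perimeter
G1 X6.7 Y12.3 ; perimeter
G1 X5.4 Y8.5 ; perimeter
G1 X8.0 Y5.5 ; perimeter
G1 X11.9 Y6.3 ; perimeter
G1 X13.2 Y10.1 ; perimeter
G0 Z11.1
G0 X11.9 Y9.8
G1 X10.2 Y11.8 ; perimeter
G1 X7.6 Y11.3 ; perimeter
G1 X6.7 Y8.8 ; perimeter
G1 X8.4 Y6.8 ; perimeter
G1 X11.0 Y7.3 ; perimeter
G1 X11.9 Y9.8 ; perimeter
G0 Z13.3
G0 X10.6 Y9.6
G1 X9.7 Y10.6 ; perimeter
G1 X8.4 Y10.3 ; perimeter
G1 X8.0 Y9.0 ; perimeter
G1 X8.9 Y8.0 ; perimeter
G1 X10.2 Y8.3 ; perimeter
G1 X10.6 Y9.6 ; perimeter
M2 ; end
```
solid part
  facet normal 0.0000 0.0000 -1.0000
    outer loop
      vertex 3.2 16.3 0.0
      vertex 12.3 18.1 0.0
      vertex 18.4 11.1 0.0
    endloop
  endfacet
  facet normal 0.0000 0.0000 -1.0000
    outer loop
      vertex 0.2 7.5 0.0
      vertex 3.2 16.3 0.0
      vertex 18.4 11.1 0.0
    endloop
  endfacet
  facet normal 0.0000 0.0000 -1.0000
    outer loop
      vertex 6.3 0.5 0.0
      vertex 0.2 7.5 0.0
      vertex 18.4 11.1 0.0
    endloop
  endfacet
  facet normal 0.0000 0.0000 -1.0000
    outer loop
      vertex 15.4 2.3 0.0
      vertex 6.3 0.5 0.0
      vertex 18.4 11.1 0.0
    endloop
  endfacet
  facet normal 0.6692 0.5831 0.4606
    outer loop
      vertex 18.4 11.1 0.0
      vertex 12.3 18.1 0.0
      vertex 9.3 9.3 15.5
    endloop
  endfacet
  facet normal -0.1722 0.8706 0.4609
    outer loop
      vertex 12.3 18.1 0.0
      vertex 3.2 16.3 0.0
      vertex 9.3 9.3 15.5
    endloop
  endfacet
  facet normal -0.8404 0.2865 0.4601
    outer loop
      vertex 3.2 16.3 0.0
      vertex 0.2 7.5 0.0
      vertex 9.3 9.3 15.5
    endloop
  endfacet
  facet normal -0.6692 -0.5831 0.4606
    outer loop
      vertex 0.2 7.5 0.0
      vertex 6.3 0.5 0.0
      vertex 9.3 9.3 15.5
    endloop
  endfacet
  facet normal 0.1722 -0.8706 0.4609
    outer loop
      vertex 6.3 0.5 0.0
      vertex 15.4 2.3 0.0
      vertex 9.3 9.3 15.5
    endloop
  endfacet
  facet normal 0.8404 -0.2865 0.4601
    outer loop
      vertex 15.4 2.3 0.0
      vertex 18.4 11.1 0.0
      vertex 9.3 9.3 15.5
    endloop
  endfacet
endsolid part

The G0 Z moves step by Δz≈2.2 mm. The G1 loops shrink linearly with z, so the solid tapers from its base footprint up to z≈15.5. Closing with a flat bottom cap and the tapered top and triangulating gives 10 facets — a regular 6-sided pyramid, base circumscribed radius ≈ 9.3 mm, apex at z ≈ 15.5 mm.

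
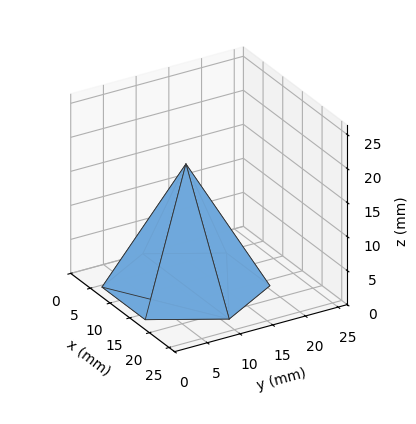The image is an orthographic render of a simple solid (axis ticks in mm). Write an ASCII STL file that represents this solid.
Reading the render: the shape is a regular 6-sided pyramid, base circumscribed radius ≈ 11 mm, apex at z ≈ 18 mm (dimensions read to the nearest mm from the axis ticks). For the STL, each face is triangulated and given an outward normal.

solid part
  facet normal 0.0000 0.0000 -1.0000
    outer loop
      vertex 5.500 20.526 0.000
      vertex 16.500 20.526 0.000
      vertex 22.000 11.000 0.000
    endloop
  endfacet
  facet normal 0.0000 0.0000 -1.0000
    outer loop
      vertex 0.000 11.000 0.000
      vertex 5.500 20.526 0.000
      vertex 22.000 11.000 0.000
    endloop
  endfacet
  facet normal 0.0000 0.0000 -1.0000
    outer loop
      vertex 5.500 1.474 0.000
      vertex 0.000 11.000 0.000
      vertex 22.000 11.000 0.000
    endloop
  endfacet
  facet normal 0.0000 0.0000 -1.0000
    outer loop
      vertex 16.500 1.474 0.000
      vertex 5.500 1.474 0.000
      vertex 22.000 11.000 0.000
    endloop
  endfacet
  facet normal 0.7654 0.4419 0.4678
    outer loop
      vertex 22.000 11.000 0.000
      vertex 16.500 20.526 0.000
      vertex 11.000 11.000 18.000
    endloop
  endfacet
  facet normal 0.0000 0.8839 0.4678
    outer loop
      vertex 16.500 20.526 0.000
      vertex 5.500 20.526 0.000
      vertex 11.000 11.000 18.000
    endloop
  endfacet
  facet normal -0.7654 0.4419 0.4678
    outer loop
      vertex 5.500 20.526 0.000
      vertex 0.000 11.000 0.000
      vertex 11.000 11.000 18.000
    endloop
  endfacet
  facet normal -0.7654 -0.4419 0.4678
    outer loop
      vertex 0.000 11.000 0.000
      vertex 5.500 1.474 0.000
      vertex 11.000 11.000 18.000
    endloop
  endfacet
  facet normal 0.0000 -0.8839 0.4678
    outer loop
      vertex 5.500 1.474 0.000
      vertex 16.500 1.474 0.000
      vertex 11.000 11.000 18.000
    endloop
  endfacet
  facet normal 0.7654 -0.4419 0.4678
    outer loop
      vertex 16.500 1.474 0.000
      vertex 22.000 11.000 0.000
      vertex 11.000 11.000 18.000
    endloop
  endfacet
endsolid part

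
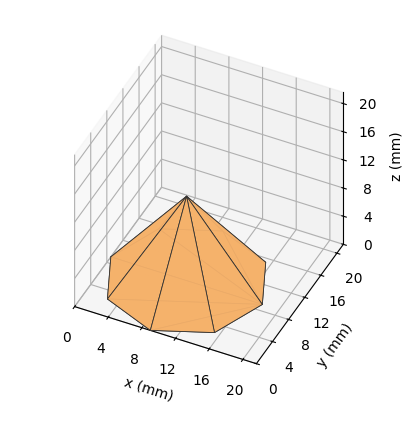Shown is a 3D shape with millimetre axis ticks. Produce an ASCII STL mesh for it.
Reading the render: the shape is a regular 8-sided pyramid, base circumscribed radius ≈ 9 mm, apex at z ≈ 12 mm (dimensions read to the nearest mm from the axis ticks). For the STL, each face is triangulated and given an outward normal.

solid part
  facet normal 0.0000 0.0000 -1.0000
    outer loop
      vertex 9.00 18.00 0.00
      vertex 15.36 15.36 0.00
      vertex 18.00 9.00 0.00
    endloop
  endfacet
  facet normal 0.0000 0.0000 -1.0000
    outer loop
      vertex 2.64 15.36 0.00
      vertex 9.00 18.00 0.00
      vertex 18.00 9.00 0.00
    endloop
  endfacet
  facet normal 0.0000 0.0000 -1.0000
    outer loop
      vertex 0.00 9.00 0.00
      vertex 2.64 15.36 0.00
      vertex 18.00 9.00 0.00
    endloop
  endfacet
  facet normal 0.0000 0.0000 -1.0000
    outer loop
      vertex 2.64 2.64 0.00
      vertex 0.00 9.00 0.00
      vertex 18.00 9.00 0.00
    endloop
  endfacet
  facet normal 0.0000 0.0000 -1.0000
    outer loop
      vertex 9.00 0.00 0.00
      vertex 2.64 2.64 0.00
      vertex 18.00 9.00 0.00
    endloop
  endfacet
  facet normal 0.0000 0.0000 -1.0000
    outer loop
      vertex 15.36 2.64 0.00
      vertex 9.00 0.00 0.00
      vertex 18.00 9.00 0.00
    endloop
  endfacet
  facet normal 0.7592 0.3152 0.5694
    outer loop
      vertex 18.00 9.00 0.00
      vertex 15.36 15.36 0.00
      vertex 9.00 9.00 12.00
    endloop
  endfacet
  facet normal 0.3152 0.7592 0.5694
    outer loop
      vertex 15.36 15.36 0.00
      vertex 9.00 18.00 0.00
      vertex 9.00 9.00 12.00
    endloop
  endfacet
  facet normal -0.3152 0.7592 0.5694
    outer loop
      vertex 9.00 18.00 0.00
      vertex 2.64 15.36 0.00
      vertex 9.00 9.00 12.00
    endloop
  endfacet
  facet normal -0.7592 0.3152 0.5694
    outer loop
      vertex 2.64 15.36 0.00
      vertex 0.00 9.00 0.00
      vertex 9.00 9.00 12.00
    endloop
  endfacet
  facet normal -0.7592 -0.3152 0.5694
    outer loop
      vertex 0.00 9.00 0.00
      vertex 2.64 2.64 0.00
      vertex 9.00 9.00 12.00
    endloop
  endfacet
  facet normal -0.3152 -0.7592 0.5694
    outer loop
      vertex 2.64 2.64 0.00
      vertex 9.00 0.00 0.00
      vertex 9.00 9.00 12.00
    endloop
  endfacet
  facet normal 0.3152 -0.7592 0.5694
    outer loop
      vertex 9.00 0.00 0.00
      vertex 15.36 2.64 0.00
      vertex 9.00 9.00 12.00
    endloop
  endfacet
  facet normal 0.7592 -0.3152 0.5694
    outer loop
      vertex 15.36 2.64 0.00
      vertex 18.00 9.00 0.00
      vertex 9.00 9.00 12.00
    endloop
  endfacet
endsolid part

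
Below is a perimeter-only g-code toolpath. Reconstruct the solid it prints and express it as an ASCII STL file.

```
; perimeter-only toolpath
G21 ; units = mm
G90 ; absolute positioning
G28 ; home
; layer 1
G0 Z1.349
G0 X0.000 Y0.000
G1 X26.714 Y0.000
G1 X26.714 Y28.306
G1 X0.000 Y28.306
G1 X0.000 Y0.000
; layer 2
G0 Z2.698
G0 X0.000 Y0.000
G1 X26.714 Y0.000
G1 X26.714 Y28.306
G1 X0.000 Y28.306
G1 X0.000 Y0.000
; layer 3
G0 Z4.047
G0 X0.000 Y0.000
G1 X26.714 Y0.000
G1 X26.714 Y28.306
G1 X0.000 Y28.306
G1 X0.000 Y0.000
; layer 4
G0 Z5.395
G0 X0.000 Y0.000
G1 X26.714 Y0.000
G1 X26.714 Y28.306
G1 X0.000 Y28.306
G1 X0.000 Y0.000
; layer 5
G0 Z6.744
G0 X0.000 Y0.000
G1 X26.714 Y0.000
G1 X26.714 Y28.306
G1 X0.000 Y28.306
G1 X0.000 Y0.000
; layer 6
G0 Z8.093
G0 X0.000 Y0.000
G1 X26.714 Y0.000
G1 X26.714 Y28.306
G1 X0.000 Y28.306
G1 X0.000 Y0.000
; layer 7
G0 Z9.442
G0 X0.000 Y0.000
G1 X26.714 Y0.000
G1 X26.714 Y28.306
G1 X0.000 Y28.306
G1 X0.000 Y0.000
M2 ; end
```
solid part
  facet normal 0.0000 0.0000 -1.0000
    outer loop
      vertex 26.714 28.306 0.000
      vertex 26.714 0.000 0.000
      vertex 0.000 0.000 0.000
    endloop
  endfacet
  facet normal 0.0000 0.0000 -1.0000
    outer loop
      vertex 0.000 28.306 0.000
      vertex 26.714 28.306 0.000
      vertex 0.000 0.000 0.000
    endloop
  endfacet
  facet normal 0.0000 0.0000 1.0000
    outer loop
      vertex 0.000 0.000 9.442
      vertex 26.714 0.000 9.442
      vertex 26.714 28.306 9.442
    endloop
  endfacet
  facet normal 0.0000 0.0000 1.0000
    outer loop
      vertex 0.000 0.000 9.442
      vertex 26.714 28.306 9.442
      vertex 0.000 28.306 9.442
    endloop
  endfacet
  facet normal 0.0000 -1.0000 0.0000
    outer loop
      vertex 0.000 0.000 0.000
      vertex 26.714 0.000 0.000
      vertex 26.714 0.000 9.442
    endloop
  endfacet
  facet normal 0.0000 -1.0000 0.0000
    outer loop
      vertex 0.000 0.000 0.000
      vertex 26.714 0.000 9.442
      vertex 0.000 0.000 9.442
    endloop
  endfacet
  facet normal 0.0000 1.0000 0.0000
    outer loop
      vertex 26.714 28.306 9.442
      vertex 26.714 28.306 0.000
      vertex 0.000 28.306 0.000
    endloop
  endfacet
  facet normal 0.0000 1.0000 0.0000
    outer loop
      vertex 0.000 28.306 9.442
      vertex 26.714 28.306 9.442
      vertex 0.000 28.306 0.000
    endloop
  endfacet
  facet normal -1.0000 0.0000 0.0000
    outer loop
      vertex 0.000 28.306 9.442
      vertex 0.000 28.306 0.000
      vertex 0.000 0.000 0.000
    endloop
  endfacet
  facet normal -1.0000 0.0000 0.0000
    outer loop
      vertex 0.000 0.000 9.442
      vertex 0.000 28.306 9.442
      vertex 0.000 0.000 0.000
    endloop
  endfacet
  facet normal 1.0000 0.0000 0.0000
    outer loop
      vertex 26.714 0.000 0.000
      vertex 26.714 28.306 0.000
      vertex 26.714 28.306 9.442
    endloop
  endfacet
  facet normal 1.0000 0.0000 0.0000
    outer loop
      vertex 26.714 0.000 0.000
      vertex 26.714 28.306 9.442
      vertex 26.714 0.000 9.442
    endloop
  endfacet
endsolid part

The G0 Z moves step by Δz≈1.349 mm. Every layer's G1 loop is the same polygon, so the solid is a straight extrusion of it from z=0 to z≈9.44. Closing with flat bottom and top caps and triangulating gives 12 facets — a rectangular box, roughly 26.7 × 28.3 mm footprint and 9.44 mm tall.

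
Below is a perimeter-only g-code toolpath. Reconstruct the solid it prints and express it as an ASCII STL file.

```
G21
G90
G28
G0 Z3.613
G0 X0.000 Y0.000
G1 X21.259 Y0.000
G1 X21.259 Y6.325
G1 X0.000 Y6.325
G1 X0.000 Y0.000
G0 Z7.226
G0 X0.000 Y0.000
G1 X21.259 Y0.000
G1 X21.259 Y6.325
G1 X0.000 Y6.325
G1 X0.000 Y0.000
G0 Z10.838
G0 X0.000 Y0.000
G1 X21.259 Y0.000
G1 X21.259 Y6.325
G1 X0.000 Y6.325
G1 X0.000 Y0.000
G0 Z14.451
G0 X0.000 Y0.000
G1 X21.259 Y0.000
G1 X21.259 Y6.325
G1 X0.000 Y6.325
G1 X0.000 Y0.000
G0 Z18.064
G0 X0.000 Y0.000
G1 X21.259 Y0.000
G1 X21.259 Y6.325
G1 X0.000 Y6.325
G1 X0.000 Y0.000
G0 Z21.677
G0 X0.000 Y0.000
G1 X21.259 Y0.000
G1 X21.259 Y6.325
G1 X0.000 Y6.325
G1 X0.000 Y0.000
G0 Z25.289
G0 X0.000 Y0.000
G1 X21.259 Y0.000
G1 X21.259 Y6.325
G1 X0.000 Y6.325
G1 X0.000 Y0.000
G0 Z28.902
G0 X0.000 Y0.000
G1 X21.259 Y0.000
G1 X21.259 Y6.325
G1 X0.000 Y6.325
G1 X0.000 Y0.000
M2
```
solid part
  facet normal 0.0000 0.0000 -1.0000
    outer loop
      vertex 21.259 6.325 0.000
      vertex 21.259 0.000 0.000
      vertex 0.000 0.000 0.000
    endloop
  endfacet
  facet normal 0.0000 0.0000 -1.0000
    outer loop
      vertex 0.000 6.325 0.000
      vertex 21.259 6.325 0.000
      vertex 0.000 0.000 0.000
    endloop
  endfacet
  facet normal 0.0000 0.0000 1.0000
    outer loop
      vertex 0.000 0.000 28.902
      vertex 21.259 0.000 28.902
      vertex 21.259 6.325 28.902
    endloop
  endfacet
  facet normal 0.0000 0.0000 1.0000
    outer loop
      vertex 0.000 0.000 28.902
      vertex 21.259 6.325 28.902
      vertex 0.000 6.325 28.902
    endloop
  endfacet
  facet normal 0.0000 -1.0000 0.0000
    outer loop
      vertex 0.000 0.000 0.000
      vertex 21.259 0.000 0.000
      vertex 21.259 0.000 28.902
    endloop
  endfacet
  facet normal 0.0000 -1.0000 0.0000
    outer loop
      vertex 0.000 0.000 0.000
      vertex 21.259 0.000 28.902
      vertex 0.000 0.000 28.902
    endloop
  endfacet
  facet normal 0.0000 1.0000 0.0000
    outer loop
      vertex 21.259 6.325 28.902
      vertex 21.259 6.325 0.000
      vertex 0.000 6.325 0.000
    endloop
  endfacet
  facet normal 0.0000 1.0000 0.0000
    outer loop
      vertex 0.000 6.325 28.902
      vertex 21.259 6.325 28.902
      vertex 0.000 6.325 0.000
    endloop
  endfacet
  facet normal -1.0000 0.0000 0.0000
    outer loop
      vertex 0.000 6.325 28.902
      vertex 0.000 6.325 0.000
      vertex 0.000 0.000 0.000
    endloop
  endfacet
  facet normal -1.0000 0.0000 0.0000
    outer loop
      vertex 0.000 0.000 28.902
      vertex 0.000 6.325 28.902
      vertex 0.000 0.000 0.000
    endloop
  endfacet
  facet normal 1.0000 0.0000 0.0000
    outer loop
      vertex 21.259 0.000 0.000
      vertex 21.259 6.325 0.000
      vertex 21.259 6.325 28.902
    endloop
  endfacet
  facet normal 1.0000 0.0000 0.0000
    outer loop
      vertex 21.259 0.000 0.000
      vertex 21.259 6.325 28.902
      vertex 21.259 0.000 28.902
    endloop
  endfacet
endsolid part

The G0 Z moves step by Δz≈3.613 mm. Every layer's G1 loop is the same polygon, so the solid is a straight extrusion of it from z=0 to z≈28.9. Closing with flat bottom and top caps and triangulating gives 12 facets — a rectangular box, roughly 21.3 × 6.33 mm footprint and 28.9 mm tall.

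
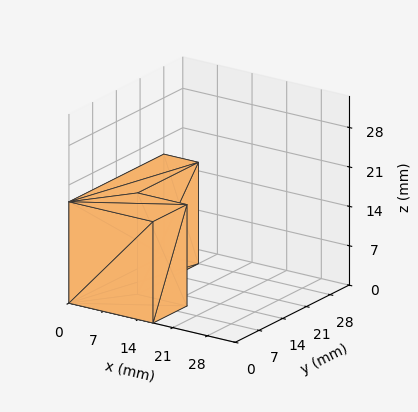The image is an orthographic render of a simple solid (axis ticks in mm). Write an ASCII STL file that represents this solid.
Reading the render: the shape is an L-shaped prism: outer 17 × 28 mm, arm thicknesses ≈ 10 mm (horizontal) and 7 mm (vertical), extruded 18 mm in z (dimensions read to the nearest mm from the axis ticks). For the STL, each face is triangulated and given an outward normal.

solid part
  facet normal 0.0000 0.0000 -1.0000
    outer loop
      vertex 17.00 10.00 0.00
      vertex 17.00 0.00 0.00
      vertex 0.00 0.00 0.00
    endloop
  endfacet
  facet normal 0.0000 0.0000 -1.0000
    outer loop
      vertex 7.00 10.00 0.00
      vertex 17.00 10.00 0.00
      vertex 0.00 0.00 0.00
    endloop
  endfacet
  facet normal 0.0000 0.0000 -1.0000
    outer loop
      vertex 7.00 28.00 0.00
      vertex 7.00 10.00 0.00
      vertex 0.00 0.00 0.00
    endloop
  endfacet
  facet normal 0.0000 0.0000 -1.0000
    outer loop
      vertex 0.00 28.00 0.00
      vertex 7.00 28.00 0.00
      vertex 0.00 0.00 0.00
    endloop
  endfacet
  facet normal 0.0000 0.0000 1.0000
    outer loop
      vertex 0.00 0.00 18.00
      vertex 17.00 0.00 18.00
      vertex 17.00 10.00 18.00
    endloop
  endfacet
  facet normal 0.0000 0.0000 1.0000
    outer loop
      vertex 0.00 0.00 18.00
      vertex 17.00 10.00 18.00
      vertex 7.00 10.00 18.00
    endloop
  endfacet
  facet normal 0.0000 0.0000 1.0000
    outer loop
      vertex 0.00 0.00 18.00
      vertex 7.00 10.00 18.00
      vertex 7.00 28.00 18.00
    endloop
  endfacet
  facet normal 0.0000 0.0000 1.0000
    outer loop
      vertex 0.00 0.00 18.00
      vertex 7.00 28.00 18.00
      vertex 0.00 28.00 18.00
    endloop
  endfacet
  facet normal 0.0000 -1.0000 0.0000
    outer loop
      vertex 0.00 0.00 0.00
      vertex 17.00 0.00 0.00
      vertex 17.00 0.00 18.00
    endloop
  endfacet
  facet normal 0.0000 -1.0000 0.0000
    outer loop
      vertex 0.00 0.00 0.00
      vertex 17.00 0.00 18.00
      vertex 0.00 0.00 18.00
    endloop
  endfacet
  facet normal 1.0000 0.0000 0.0000
    outer loop
      vertex 17.00 0.00 0.00
      vertex 17.00 10.00 0.00
      vertex 17.00 10.00 18.00
    endloop
  endfacet
  facet normal 1.0000 0.0000 0.0000
    outer loop
      vertex 17.00 0.00 0.00
      vertex 17.00 10.00 18.00
      vertex 17.00 0.00 18.00
    endloop
  endfacet
  facet normal 0.0000 1.0000 0.0000
    outer loop
      vertex 17.00 10.00 0.00
      vertex 7.00 10.00 0.00
      vertex 7.00 10.00 18.00
    endloop
  endfacet
  facet normal 0.0000 1.0000 0.0000
    outer loop
      vertex 17.00 10.00 0.00
      vertex 7.00 10.00 18.00
      vertex 17.00 10.00 18.00
    endloop
  endfacet
  facet normal 1.0000 0.0000 0.0000
    outer loop
      vertex 7.00 10.00 0.00
      vertex 7.00 28.00 0.00
      vertex 7.00 28.00 18.00
    endloop
  endfacet
  facet normal 1.0000 0.0000 0.0000
    outer loop
      vertex 7.00 10.00 0.00
      vertex 7.00 28.00 18.00
      vertex 7.00 10.00 18.00
    endloop
  endfacet
  facet normal 0.0000 1.0000 0.0000
    outer loop
      vertex 7.00 28.00 0.00
      vertex 0.00 28.00 0.00
      vertex 0.00 28.00 18.00
    endloop
  endfacet
  facet normal 0.0000 1.0000 0.0000
    outer loop
      vertex 7.00 28.00 0.00
      vertex 0.00 28.00 18.00
      vertex 7.00 28.00 18.00
    endloop
  endfacet
  facet normal -1.0000 0.0000 0.0000
    outer loop
      vertex 0.00 28.00 0.00
      vertex 0.00 0.00 0.00
      vertex 0.00 0.00 18.00
    endloop
  endfacet
  facet normal -1.0000 0.0000 0.0000
    outer loop
      vertex 0.00 28.00 0.00
      vertex 0.00 0.00 18.00
      vertex 0.00 28.00 18.00
    endloop
  endfacet
endsolid part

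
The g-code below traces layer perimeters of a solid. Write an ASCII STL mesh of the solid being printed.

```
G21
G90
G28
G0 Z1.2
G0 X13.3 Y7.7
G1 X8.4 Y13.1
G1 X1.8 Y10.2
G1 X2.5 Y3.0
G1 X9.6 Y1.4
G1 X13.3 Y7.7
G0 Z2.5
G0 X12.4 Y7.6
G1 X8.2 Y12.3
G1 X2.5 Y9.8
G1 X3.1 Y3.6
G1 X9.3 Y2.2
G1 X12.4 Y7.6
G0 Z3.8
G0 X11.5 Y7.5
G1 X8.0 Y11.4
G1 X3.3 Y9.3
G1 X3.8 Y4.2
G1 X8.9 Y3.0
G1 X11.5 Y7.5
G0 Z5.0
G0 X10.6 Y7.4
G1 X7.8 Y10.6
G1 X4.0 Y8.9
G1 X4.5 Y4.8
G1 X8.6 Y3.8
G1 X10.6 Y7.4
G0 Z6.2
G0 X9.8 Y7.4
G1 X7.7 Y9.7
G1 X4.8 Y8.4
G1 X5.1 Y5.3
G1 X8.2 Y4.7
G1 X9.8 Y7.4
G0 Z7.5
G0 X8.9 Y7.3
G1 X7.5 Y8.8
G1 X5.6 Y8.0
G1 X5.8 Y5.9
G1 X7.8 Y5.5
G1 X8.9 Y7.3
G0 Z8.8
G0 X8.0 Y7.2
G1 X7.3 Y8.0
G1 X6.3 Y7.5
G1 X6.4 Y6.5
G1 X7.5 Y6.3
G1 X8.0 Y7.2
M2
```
solid part
  facet normal 0.0000 0.0000 -1.0000
    outer loop
      vertex 1.0 10.7 0.0
      vertex 8.6 14.0 0.0
      vertex 14.2 7.8 0.0
    endloop
  endfacet
  facet normal 0.0000 0.0000 -1.0000
    outer loop
      vertex 1.8 2.4 0.0
      vertex 1.0 10.7 0.0
      vertex 14.2 7.8 0.0
    endloop
  endfacet
  facet normal 0.0000 0.0000 -1.0000
    outer loop
      vertex 10.0 0.6 0.0
      vertex 1.8 2.4 0.0
      vertex 14.2 7.8 0.0
    endloop
  endfacet
  facet normal 0.6437 0.5814 0.4977
    outer loop
      vertex 14.2 7.8 0.0
      vertex 8.6 14.0 0.0
      vertex 7.1 7.1 10.0
    endloop
  endfacet
  facet normal -0.3455 0.7958 0.4973
    outer loop
      vertex 8.6 14.0 0.0
      vertex 1.0 10.7 0.0
      vertex 7.1 7.1 10.0
    endloop
  endfacet
  facet normal -0.8638 -0.0833 0.4969
    outer loop
      vertex 1.0 10.7 0.0
      vertex 1.8 2.4 0.0
      vertex 7.1 7.1 10.0
    endloop
  endfacet
  facet normal -0.1861 -0.8476 0.4970
    outer loop
      vertex 1.8 2.4 0.0
      vertex 10.0 0.6 0.0
      vertex 7.1 7.1 10.0
    endloop
  endfacet
  facet normal 0.7478 -0.4362 0.5004
    outer loop
      vertex 10.0 0.6 0.0
      vertex 14.2 7.8 0.0
      vertex 7.1 7.1 10.0
    endloop
  endfacet
endsolid part

The G0 Z moves step by Δz≈1.2 mm. The G1 loops shrink linearly with z, so the solid tapers from its base footprint up to z≈10. Closing with a flat bottom cap and the tapered top and triangulating gives 8 facets — a regular 5-sided pyramid, base circumscribed radius ≈ 7.1 mm, apex at z ≈ 10 mm.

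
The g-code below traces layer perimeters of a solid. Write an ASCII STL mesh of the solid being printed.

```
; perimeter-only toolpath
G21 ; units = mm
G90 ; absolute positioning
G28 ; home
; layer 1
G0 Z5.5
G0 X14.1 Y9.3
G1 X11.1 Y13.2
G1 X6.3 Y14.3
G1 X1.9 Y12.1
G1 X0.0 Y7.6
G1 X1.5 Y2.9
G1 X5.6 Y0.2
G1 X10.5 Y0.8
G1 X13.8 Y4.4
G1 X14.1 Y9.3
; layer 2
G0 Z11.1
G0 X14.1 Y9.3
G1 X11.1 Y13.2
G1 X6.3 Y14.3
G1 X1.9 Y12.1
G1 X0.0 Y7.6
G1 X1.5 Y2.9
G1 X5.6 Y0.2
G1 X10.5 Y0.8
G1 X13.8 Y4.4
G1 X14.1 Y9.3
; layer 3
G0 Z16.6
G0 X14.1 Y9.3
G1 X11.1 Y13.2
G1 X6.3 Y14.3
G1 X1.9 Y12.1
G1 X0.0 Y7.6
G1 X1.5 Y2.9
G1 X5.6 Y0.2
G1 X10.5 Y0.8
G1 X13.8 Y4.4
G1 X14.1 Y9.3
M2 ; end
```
solid part
  facet normal 0.0000 0.0000 -1.0000
    outer loop
      vertex 6.3 14.3 0.0
      vertex 11.1 13.2 0.0
      vertex 14.1 9.3 0.0
    endloop
  endfacet
  facet normal 0.0000 0.0000 -1.0000
    outer loop
      vertex 1.9 12.1 0.0
      vertex 6.3 14.3 0.0
      vertex 14.1 9.3 0.0
    endloop
  endfacet
  facet normal 0.0000 0.0000 -1.0000
    outer loop
      vertex 0.0 7.6 0.0
      vertex 1.9 12.1 0.0
      vertex 14.1 9.3 0.0
    endloop
  endfacet
  facet normal 0.0000 0.0000 -1.0000
    outer loop
      vertex 1.5 2.9 0.0
      vertex 0.0 7.6 0.0
      vertex 14.1 9.3 0.0
    endloop
  endfacet
  facet normal 0.0000 0.0000 -1.0000
    outer loop
      vertex 5.6 0.2 0.0
      vertex 1.5 2.9 0.0
      vertex 14.1 9.3 0.0
    endloop
  endfacet
  facet normal 0.0000 0.0000 -1.0000
    outer loop
      vertex 10.5 0.8 0.0
      vertex 5.6 0.2 0.0
      vertex 14.1 9.3 0.0
    endloop
  endfacet
  facet normal 0.0000 0.0000 -1.0000
    outer loop
      vertex 13.8 4.4 0.0
      vertex 10.5 0.8 0.0
      vertex 14.1 9.3 0.0
    endloop
  endfacet
  facet normal 0.0000 0.0000 1.0000
    outer loop
      vertex 14.1 9.3 16.6
      vertex 11.1 13.2 16.6
      vertex 6.3 14.3 16.6
    endloop
  endfacet
  facet normal 0.0000 0.0000 1.0000
    outer loop
      vertex 14.1 9.3 16.6
      vertex 6.3 14.3 16.6
      vertex 1.9 12.1 16.6
    endloop
  endfacet
  facet normal 0.0000 0.0000 1.0000
    outer loop
      vertex 14.1 9.3 16.6
      vertex 1.9 12.1 16.6
      vertex 0.0 7.6 16.6
    endloop
  endfacet
  facet normal 0.0000 0.0000 1.0000
    outer loop
      vertex 14.1 9.3 16.6
      vertex 0.0 7.6 16.6
      vertex 1.5 2.9 16.6
    endloop
  endfacet
  facet normal 0.0000 0.0000 1.0000
    outer loop
      vertex 14.1 9.3 16.6
      vertex 1.5 2.9 16.6
      vertex 5.6 0.2 16.6
    endloop
  endfacet
  facet normal 0.0000 0.0000 1.0000
    outer loop
      vertex 14.1 9.3 16.6
      vertex 5.6 0.2 16.6
      vertex 10.5 0.8 16.6
    endloop
  endfacet
  facet normal 0.0000 0.0000 1.0000
    outer loop
      vertex 14.1 9.3 16.6
      vertex 10.5 0.8 16.6
      vertex 13.8 4.4 16.6
    endloop
  endfacet
  facet normal 0.7926 0.6097 0.0000
    outer loop
      vertex 14.1 9.3 0.0
      vertex 11.1 13.2 0.0
      vertex 11.1 13.2 16.6
    endloop
  endfacet
  facet normal 0.7926 0.6097 0.0000
    outer loop
      vertex 14.1 9.3 0.0
      vertex 11.1 13.2 16.6
      vertex 14.1 9.3 16.6
    endloop
  endfacet
  facet normal 0.2234 0.9747 0.0000
    outer loop
      vertex 11.1 13.2 0.0
      vertex 6.3 14.3 0.0
      vertex 6.3 14.3 16.6
    endloop
  endfacet
  facet normal 0.2234 0.9747 0.0000
    outer loop
      vertex 11.1 13.2 0.0
      vertex 6.3 14.3 16.6
      vertex 11.1 13.2 16.6
    endloop
  endfacet
  facet normal -0.4472 0.8944 0.0000
    outer loop
      vertex 6.3 14.3 0.0
      vertex 1.9 12.1 0.0
      vertex 1.9 12.1 16.6
    endloop
  endfacet
  facet normal -0.4472 0.8944 0.0000
    outer loop
      vertex 6.3 14.3 0.0
      vertex 1.9 12.1 16.6
      vertex 6.3 14.3 16.6
    endloop
  endfacet
  facet normal -0.9212 0.3890 0.0000
    outer loop
      vertex 1.9 12.1 0.0
      vertex 0.0 7.6 0.0
      vertex 0.0 7.6 16.6
    endloop
  endfacet
  facet normal -0.9212 0.3890 0.0000
    outer loop
      vertex 1.9 12.1 0.0
      vertex 0.0 7.6 16.6
      vertex 1.9 12.1 16.6
    endloop
  endfacet
  facet normal -0.9527 -0.3040 0.0000
    outer loop
      vertex 0.0 7.6 0.0
      vertex 1.5 2.9 0.0
      vertex 1.5 2.9 16.6
    endloop
  endfacet
  facet normal -0.9527 -0.3040 0.0000
    outer loop
      vertex 0.0 7.6 0.0
      vertex 1.5 2.9 16.6
      vertex 0.0 7.6 16.6
    endloop
  endfacet
  facet normal -0.5500 -0.8352 0.0000
    outer loop
      vertex 1.5 2.9 0.0
      vertex 5.6 0.2 0.0
      vertex 5.6 0.2 16.6
    endloop
  endfacet
  facet normal -0.5500 -0.8352 0.0000
    outer loop
      vertex 1.5 2.9 0.0
      vertex 5.6 0.2 16.6
      vertex 1.5 2.9 16.6
    endloop
  endfacet
  facet normal 0.1215 -0.9926 0.0000
    outer loop
      vertex 5.6 0.2 0.0
      vertex 10.5 0.8 0.0
      vertex 10.5 0.8 16.6
    endloop
  endfacet
  facet normal 0.1215 -0.9926 0.0000
    outer loop
      vertex 5.6 0.2 0.0
      vertex 10.5 0.8 16.6
      vertex 5.6 0.2 16.6
    endloop
  endfacet
  facet normal 0.7372 -0.6757 0.0000
    outer loop
      vertex 10.5 0.8 0.0
      vertex 13.8 4.4 0.0
      vertex 13.8 4.4 16.6
    endloop
  endfacet
  facet normal 0.7372 -0.6757 0.0000
    outer loop
      vertex 10.5 0.8 0.0
      vertex 13.8 4.4 16.6
      vertex 10.5 0.8 16.6
    endloop
  endfacet
  facet normal 0.9981 -0.0611 0.0000
    outer loop
      vertex 13.8 4.4 0.0
      vertex 14.1 9.3 0.0
      vertex 14.1 9.3 16.6
    endloop
  endfacet
  facet normal 0.9981 -0.0611 0.0000
    outer loop
      vertex 13.8 4.4 0.0
      vertex 14.1 9.3 16.6
      vertex 13.8 4.4 16.6
    endloop
  endfacet
endsolid part

The G0 Z moves step by Δz≈5.5 mm. Every layer's G1 loop is the same polygon, so the solid is a straight extrusion of it from z=0 to z≈16.6. Closing with flat bottom and top caps and triangulating gives 32 facets — a regular 9-sided prism (a cylinder approximated with 9 flat sides), circumscribed radius ≈ 7.2 mm, height ≈ 16.6 mm.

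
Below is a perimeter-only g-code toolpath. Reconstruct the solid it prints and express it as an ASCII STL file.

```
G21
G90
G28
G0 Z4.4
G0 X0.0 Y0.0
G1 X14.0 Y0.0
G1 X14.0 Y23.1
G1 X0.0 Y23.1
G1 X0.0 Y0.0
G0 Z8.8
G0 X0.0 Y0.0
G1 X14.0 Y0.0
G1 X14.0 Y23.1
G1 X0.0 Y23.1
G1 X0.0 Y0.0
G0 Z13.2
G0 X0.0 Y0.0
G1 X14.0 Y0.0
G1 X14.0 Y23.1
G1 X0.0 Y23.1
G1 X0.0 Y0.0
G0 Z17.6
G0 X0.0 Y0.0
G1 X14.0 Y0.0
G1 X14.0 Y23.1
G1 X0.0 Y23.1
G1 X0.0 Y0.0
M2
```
solid part
  facet normal 0.0000 0.0000 -1.0000
    outer loop
      vertex 14.0 23.1 0.0
      vertex 14.0 0.0 0.0
      vertex 0.0 0.0 0.0
    endloop
  endfacet
  facet normal 0.0000 0.0000 -1.0000
    outer loop
      vertex 0.0 23.1 0.0
      vertex 14.0 23.1 0.0
      vertex 0.0 0.0 0.0
    endloop
  endfacet
  facet normal 0.0000 0.0000 1.0000
    outer loop
      vertex 0.0 0.0 17.6
      vertex 14.0 0.0 17.6
      vertex 14.0 23.1 17.6
    endloop
  endfacet
  facet normal 0.0000 0.0000 1.0000
    outer loop
      vertex 0.0 0.0 17.6
      vertex 14.0 23.1 17.6
      vertex 0.0 23.1 17.6
    endloop
  endfacet
  facet normal 0.0000 -1.0000 0.0000
    outer loop
      vertex 0.0 0.0 0.0
      vertex 14.0 0.0 0.0
      vertex 14.0 0.0 17.6
    endloop
  endfacet
  facet normal 0.0000 -1.0000 0.0000
    outer loop
      vertex 0.0 0.0 0.0
      vertex 14.0 0.0 17.6
      vertex 0.0 0.0 17.6
    endloop
  endfacet
  facet normal 0.0000 1.0000 0.0000
    outer loop
      vertex 14.0 23.1 17.6
      vertex 14.0 23.1 0.0
      vertex 0.0 23.1 0.0
    endloop
  endfacet
  facet normal 0.0000 1.0000 0.0000
    outer loop
      vertex 0.0 23.1 17.6
      vertex 14.0 23.1 17.6
      vertex 0.0 23.1 0.0
    endloop
  endfacet
  facet normal -1.0000 0.0000 0.0000
    outer loop
      vertex 0.0 23.1 17.6
      vertex 0.0 23.1 0.0
      vertex 0.0 0.0 0.0
    endloop
  endfacet
  facet normal -1.0000 0.0000 0.0000
    outer loop
      vertex 0.0 0.0 17.6
      vertex 0.0 23.1 17.6
      vertex 0.0 0.0 0.0
    endloop
  endfacet
  facet normal 1.0000 0.0000 0.0000
    outer loop
      vertex 14.0 0.0 0.0
      vertex 14.0 23.1 0.0
      vertex 14.0 23.1 17.6
    endloop
  endfacet
  facet normal 1.0000 0.0000 0.0000
    outer loop
      vertex 14.0 0.0 0.0
      vertex 14.0 23.1 17.6
      vertex 14.0 0.0 17.6
    endloop
  endfacet
endsolid part

The G0 Z moves step by Δz≈4.4 mm. Every layer's G1 loop is the same polygon, so the solid is a straight extrusion of it from z=0 to z≈17.6. Closing with flat bottom and top caps and triangulating gives 12 facets — a rectangular box, roughly 14 × 23.1 mm footprint and 17.6 mm tall.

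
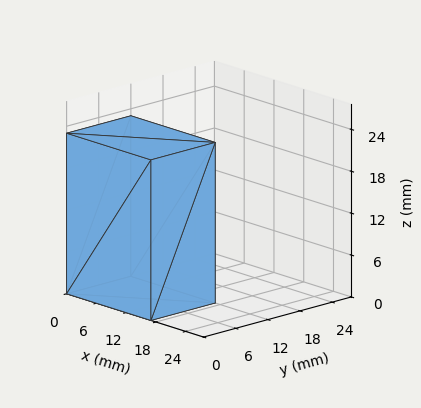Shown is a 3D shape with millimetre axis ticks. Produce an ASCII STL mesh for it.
Reading the render: the shape is a rectangular box, roughly 17 × 12 mm footprint and 23 mm tall (dimensions read to the nearest mm from the axis ticks). For the STL, each face is triangulated and given an outward normal.

solid part
  facet normal 0.0000 0.0000 -1.0000
    outer loop
      vertex 17.00 12.00 0.00
      vertex 17.00 0.00 0.00
      vertex 0.00 0.00 0.00
    endloop
  endfacet
  facet normal 0.0000 0.0000 -1.0000
    outer loop
      vertex 0.00 12.00 0.00
      vertex 17.00 12.00 0.00
      vertex 0.00 0.00 0.00
    endloop
  endfacet
  facet normal 0.0000 0.0000 1.0000
    outer loop
      vertex 0.00 0.00 23.00
      vertex 17.00 0.00 23.00
      vertex 17.00 12.00 23.00
    endloop
  endfacet
  facet normal 0.0000 0.0000 1.0000
    outer loop
      vertex 0.00 0.00 23.00
      vertex 17.00 12.00 23.00
      vertex 0.00 12.00 23.00
    endloop
  endfacet
  facet normal 0.0000 -1.0000 0.0000
    outer loop
      vertex 0.00 0.00 0.00
      vertex 17.00 0.00 0.00
      vertex 17.00 0.00 23.00
    endloop
  endfacet
  facet normal 0.0000 -1.0000 0.0000
    outer loop
      vertex 0.00 0.00 0.00
      vertex 17.00 0.00 23.00
      vertex 0.00 0.00 23.00
    endloop
  endfacet
  facet normal 0.0000 1.0000 0.0000
    outer loop
      vertex 17.00 12.00 23.00
      vertex 17.00 12.00 0.00
      vertex 0.00 12.00 0.00
    endloop
  endfacet
  facet normal 0.0000 1.0000 0.0000
    outer loop
      vertex 0.00 12.00 23.00
      vertex 17.00 12.00 23.00
      vertex 0.00 12.00 0.00
    endloop
  endfacet
  facet normal -1.0000 0.0000 0.0000
    outer loop
      vertex 0.00 12.00 23.00
      vertex 0.00 12.00 0.00
      vertex 0.00 0.00 0.00
    endloop
  endfacet
  facet normal -1.0000 0.0000 0.0000
    outer loop
      vertex 0.00 0.00 23.00
      vertex 0.00 12.00 23.00
      vertex 0.00 0.00 0.00
    endloop
  endfacet
  facet normal 1.0000 0.0000 0.0000
    outer loop
      vertex 17.00 0.00 0.00
      vertex 17.00 12.00 0.00
      vertex 17.00 12.00 23.00
    endloop
  endfacet
  facet normal 1.0000 0.0000 0.0000
    outer loop
      vertex 17.00 0.00 0.00
      vertex 17.00 12.00 23.00
      vertex 17.00 0.00 23.00
    endloop
  endfacet
endsolid part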